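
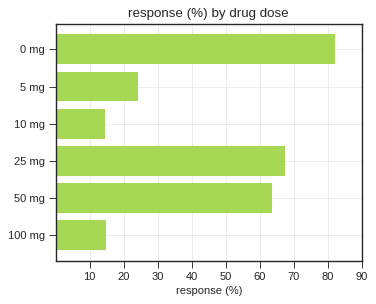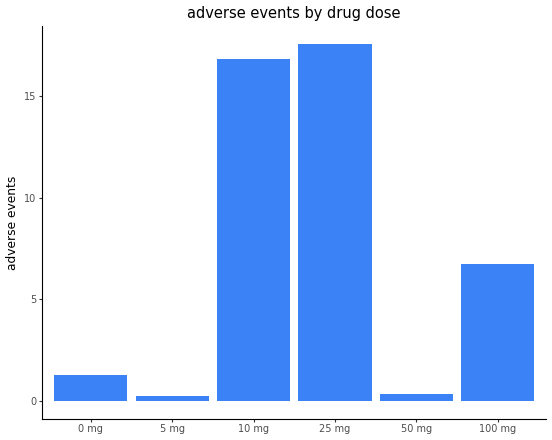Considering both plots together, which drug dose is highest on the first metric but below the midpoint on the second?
0 mg

Chart 2 median adverse events ≈ 4; below-median drug doses: 0 mg, 5 mg, 50 mg. Among those, 0 mg has the highest response (%) (≈ 80).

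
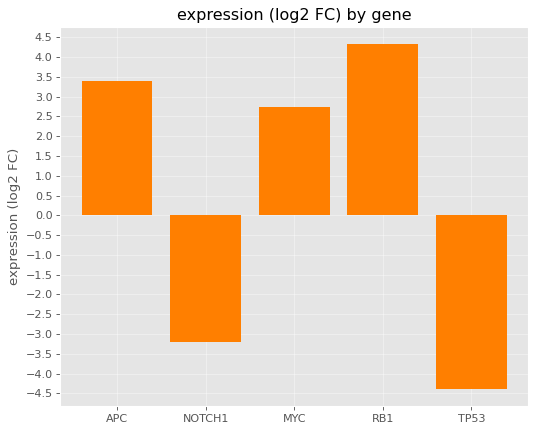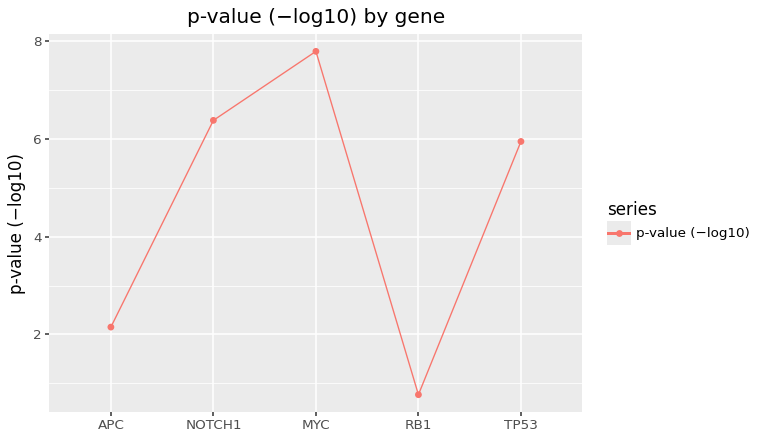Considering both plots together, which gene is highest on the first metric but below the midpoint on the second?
RB1

Chart 2 median p-value (−log10) ≈ 6; below-median genes: APC, RB1. Among those, RB1 has the highest expression (log2 FC) (≈ 4.5).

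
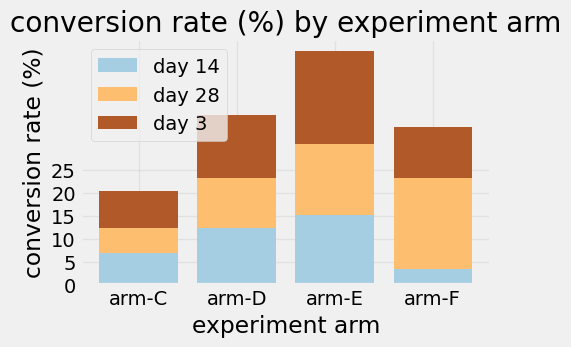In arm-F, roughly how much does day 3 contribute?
≈ 10

day 3 top ≈ 35, bottom ≈ 25; segment ≈ 10.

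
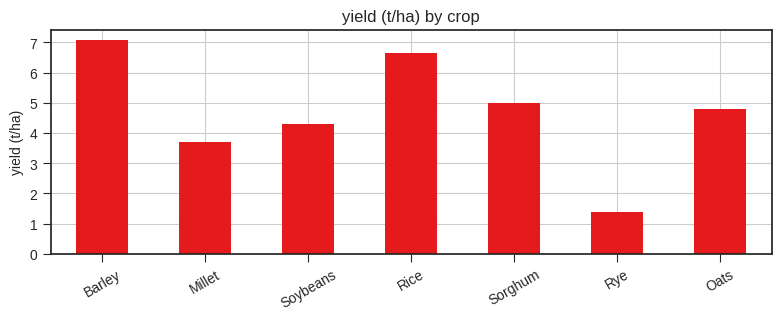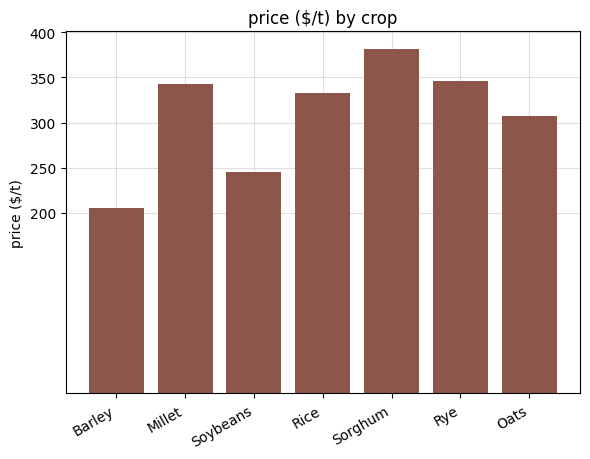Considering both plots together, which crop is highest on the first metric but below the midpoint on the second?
Chart 2 median price ($/t) ≈ 350; below-median crops: Barley, Soybeans, Oats. Among those, Barley has the highest yield (t/ha) (≈ 7).

Barley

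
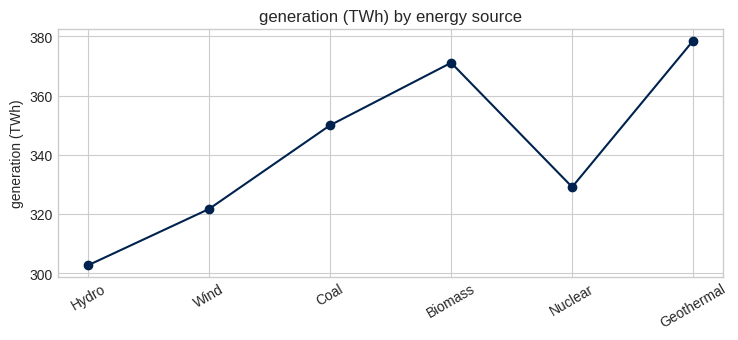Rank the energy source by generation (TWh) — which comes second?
Top 3: Geothermal ≈ 380, Biomass ≈ 370, Coal ≈ 350.

Biomass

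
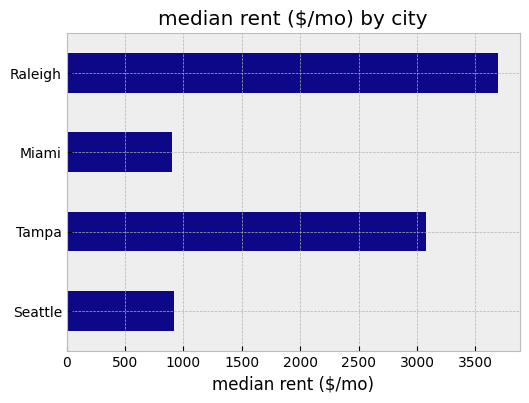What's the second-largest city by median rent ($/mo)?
Top 3: Raleigh ≈ 3500, Tampa ≈ 3000, Seattle ≈ 1000.

Tampa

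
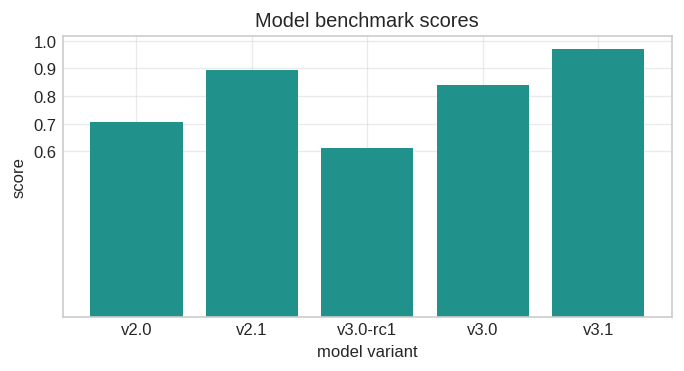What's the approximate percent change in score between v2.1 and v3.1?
≈ +11.1%

v2.1 ≈ 0.9, v3.1 ≈ 1.0; (1.0 − 0.9) / 0.9 ≈ +11.1%.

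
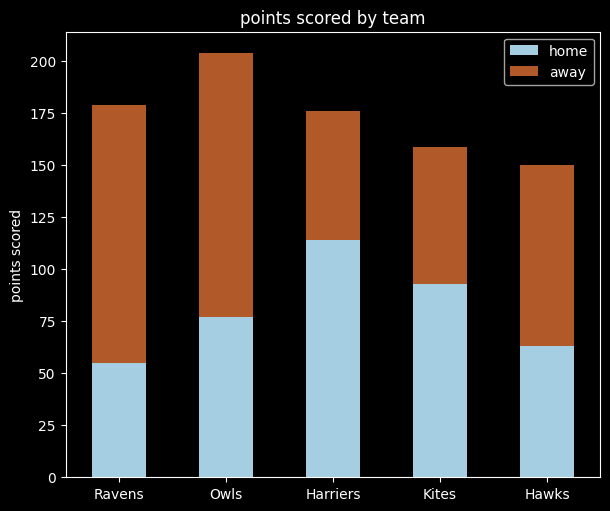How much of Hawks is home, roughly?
≈ 60

home top ≈ 60, bottom ≈ 0; segment ≈ 60.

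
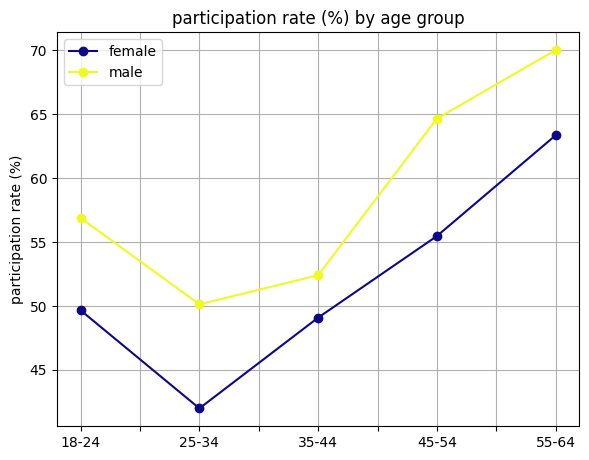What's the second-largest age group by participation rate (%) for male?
Top 3 for male: 55-64 ≈ 70, 45-54 ≈ 65, 18-24 ≈ 55.

45-54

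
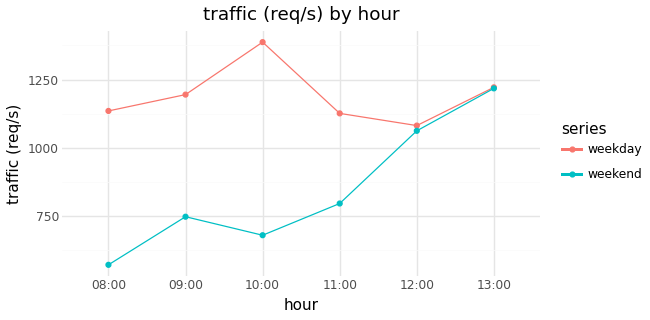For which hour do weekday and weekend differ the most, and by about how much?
10:00, ≈ 700 req/s

10:00: weekday ≈ 1400, weekend ≈ 700 → gap ≈ 700. Next-largest (08:00) is only ≈ 500.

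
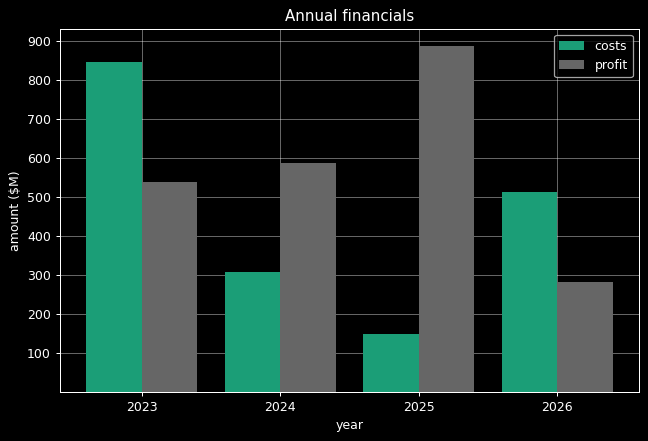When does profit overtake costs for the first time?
2024

2023: profit ≈ 500 vs costs ≈ 800 (not yet); 2024: profit ≈ 600 vs costs ≈ 300 (first crossover).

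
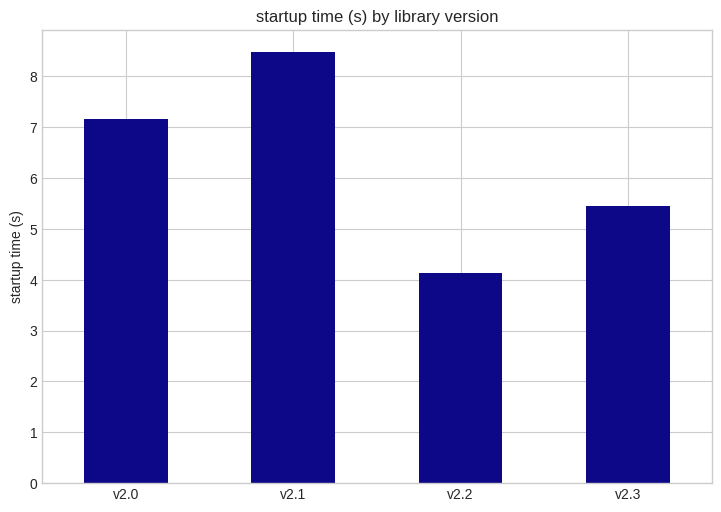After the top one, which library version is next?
Top 3: v2.1 ≈ 8, v2.0 ≈ 7, v2.3 ≈ 5.

v2.0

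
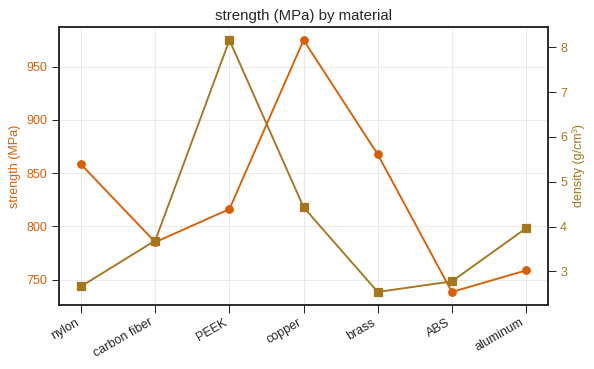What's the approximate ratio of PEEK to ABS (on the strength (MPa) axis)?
PEEK ≈ 820, ABS ≈ 740; 820/740 ≈ 1.11.

≈ 1.11×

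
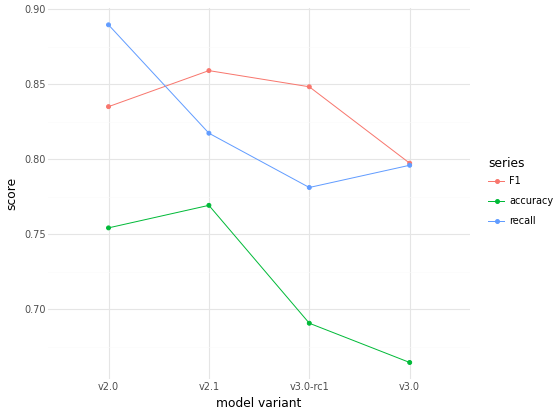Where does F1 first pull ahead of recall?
v2.0: F1 ≈ 0.84 vs recall ≈ 0.88 (not yet); v2.1: F1 ≈ 0.86 vs recall ≈ 0.82 (first crossover).

v2.1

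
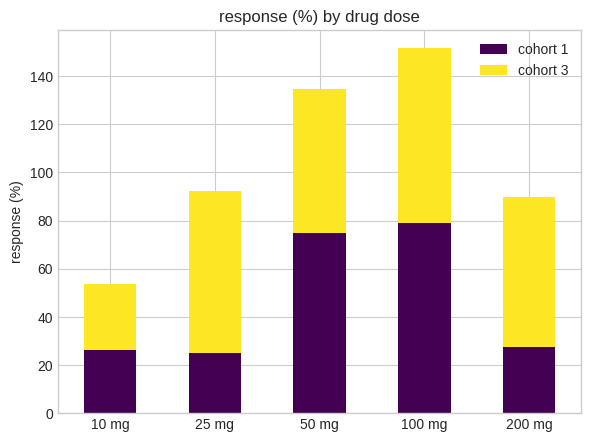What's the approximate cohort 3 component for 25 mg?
cohort 3 top ≈ 100, bottom ≈ 20; segment ≈ 80.

≈ 80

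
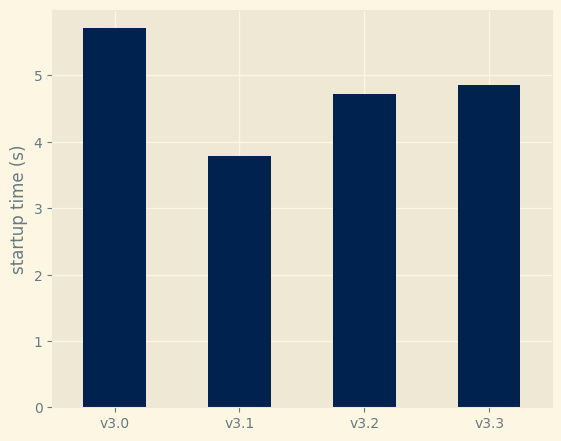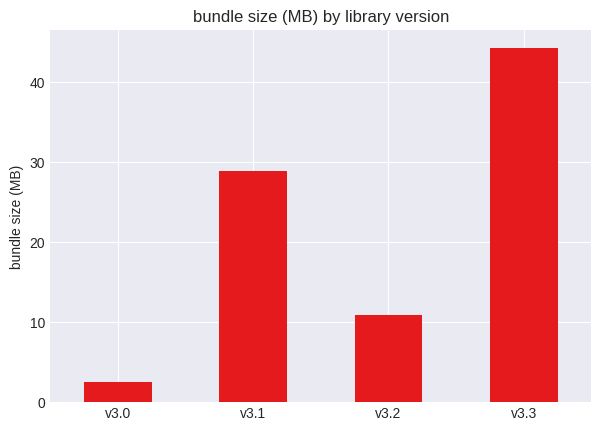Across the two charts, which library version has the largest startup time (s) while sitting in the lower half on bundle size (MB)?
v3.0

Chart 2 median bundle size (MB) ≈ 20; below-median library versions: v3.0, v3.2. Among those, v3.0 has the highest startup time (s) (≈ 6).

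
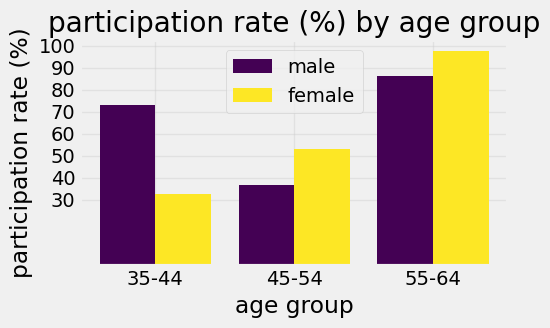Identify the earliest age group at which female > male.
35-44: female ≈ 30 vs male ≈ 70 (not yet); 45-54: female ≈ 50 vs male ≈ 40 (first crossover).

45-54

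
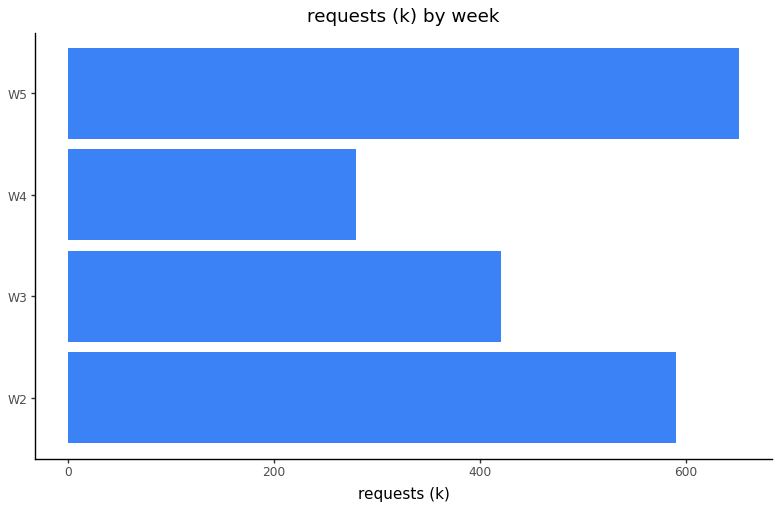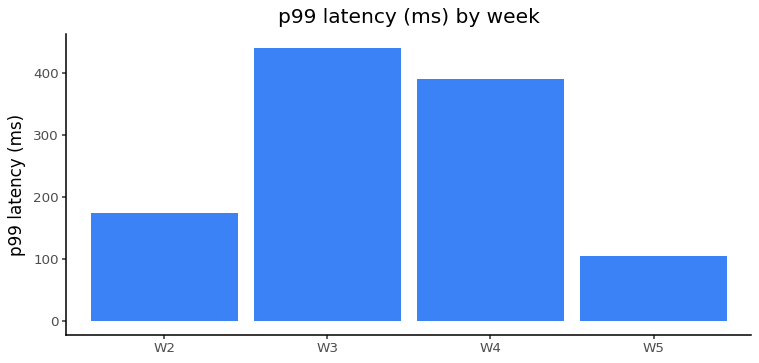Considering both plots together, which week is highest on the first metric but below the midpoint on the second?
W5

Chart 2 median p99 latency (ms) ≈ 300; below-median weeks: W2, W5. Among those, W5 has the highest requests (k) (≈ 700).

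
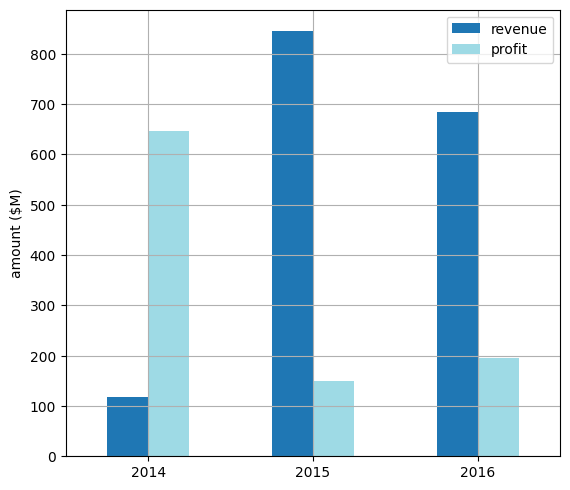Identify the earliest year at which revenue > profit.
2014: revenue ≈ 100 vs profit ≈ 600 (not yet); 2015: revenue ≈ 800 vs profit ≈ 200 (first crossover).

2015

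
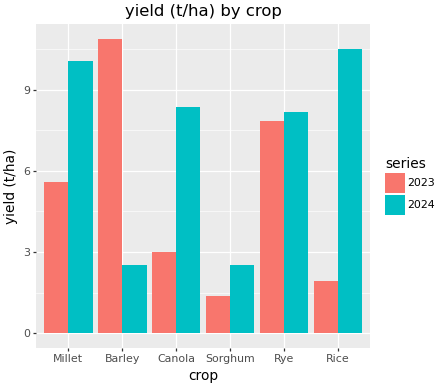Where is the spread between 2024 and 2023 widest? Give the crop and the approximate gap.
Rice, ≈ 9 t/ha

Rice: 2024 ≈ 11, 2023 ≈ 2 → gap ≈ 9. Next-largest (Barley) is only ≈ 8.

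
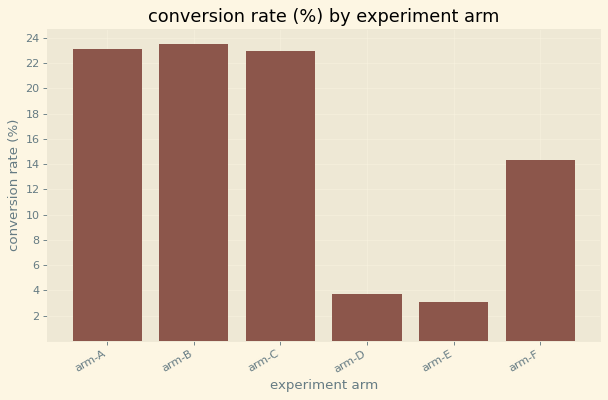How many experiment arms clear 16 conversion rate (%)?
3

Above 16: arm-A, arm-B, arm-C.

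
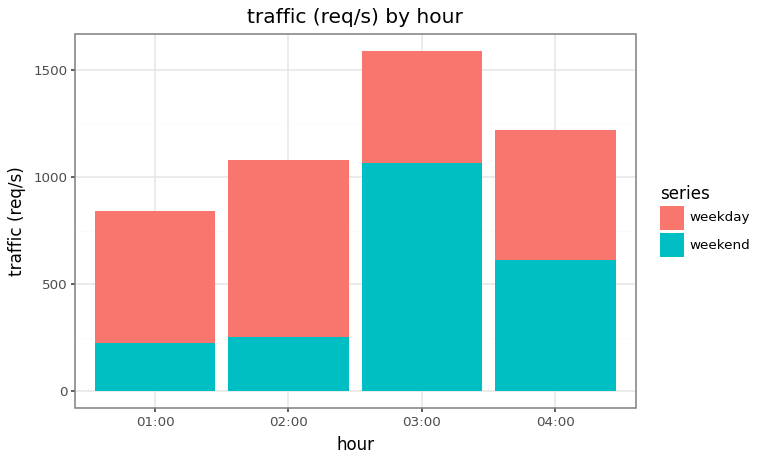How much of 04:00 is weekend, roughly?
weekend top ≈ 600, bottom ≈ 0; segment ≈ 600.

≈ 600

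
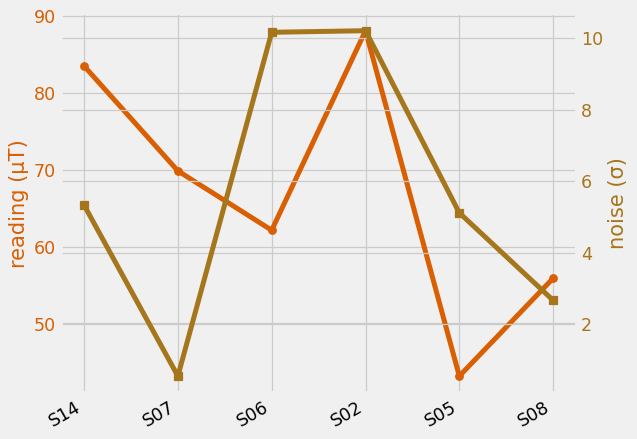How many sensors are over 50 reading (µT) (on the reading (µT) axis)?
5

Above 50: S14, S07, S06, S02, S08.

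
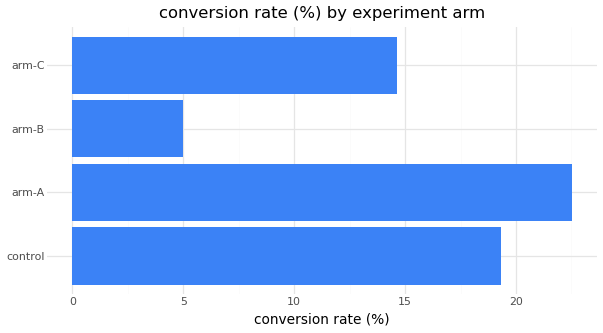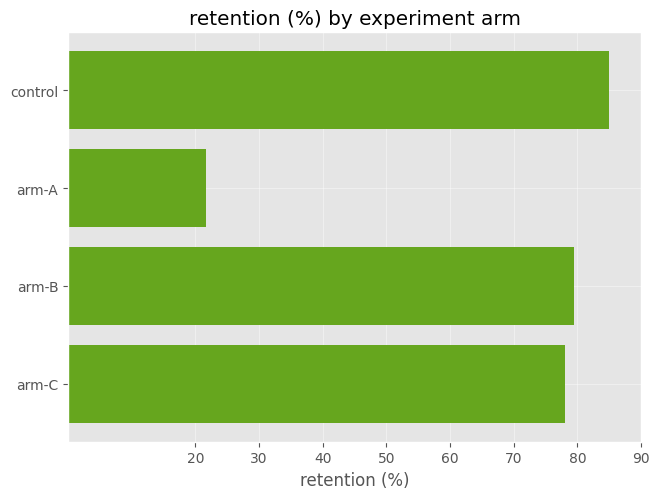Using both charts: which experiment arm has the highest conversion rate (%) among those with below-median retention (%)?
Chart 2 median retention (%) ≈ 80; below-median experiment arms: arm-A, arm-C. Among those, arm-A has the highest conversion rate (%) (≈ 25).

arm-A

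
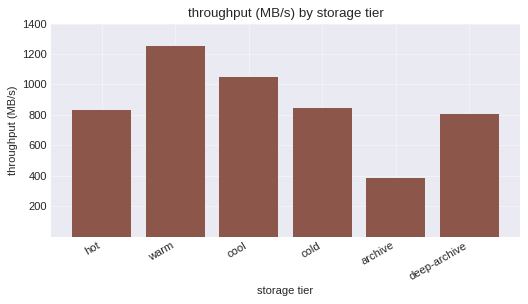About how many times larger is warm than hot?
warm ≈ 1200, hot ≈ 800; 1200/800 ≈ 1.5.

≈ 1.5×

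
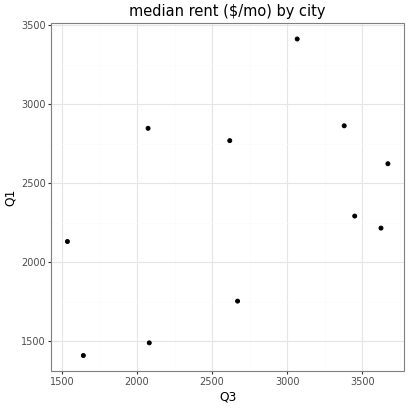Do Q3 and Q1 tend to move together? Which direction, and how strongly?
positive, moderate

Points are positively correlated; moderate (|r| ≈ 0.5).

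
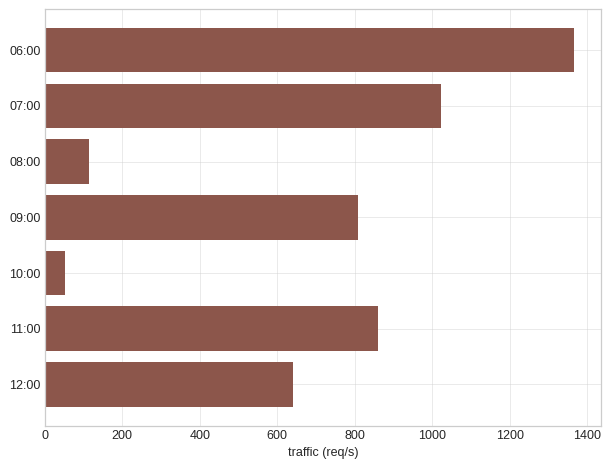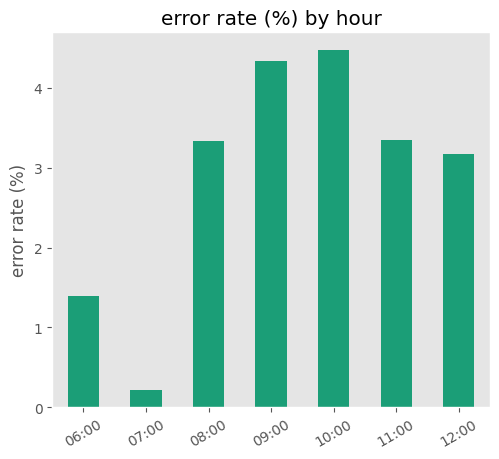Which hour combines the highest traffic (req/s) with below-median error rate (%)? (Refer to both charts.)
06:00

Chart 2 median error rate (%) ≈ 3.5; below-median hours: 06:00, 07:00, 12:00. Among those, 06:00 has the highest traffic (req/s) (≈ 1400).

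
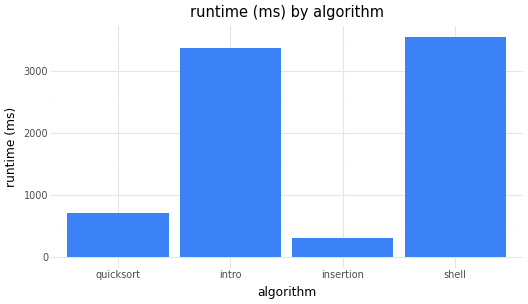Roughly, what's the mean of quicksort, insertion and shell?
≈ 1500

(500 + 500 + 3500) / 3 ≈ 1500.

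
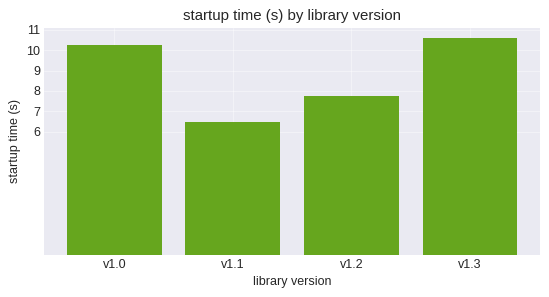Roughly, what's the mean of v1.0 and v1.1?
≈ 8

(10 + 6) / 2 ≈ 8.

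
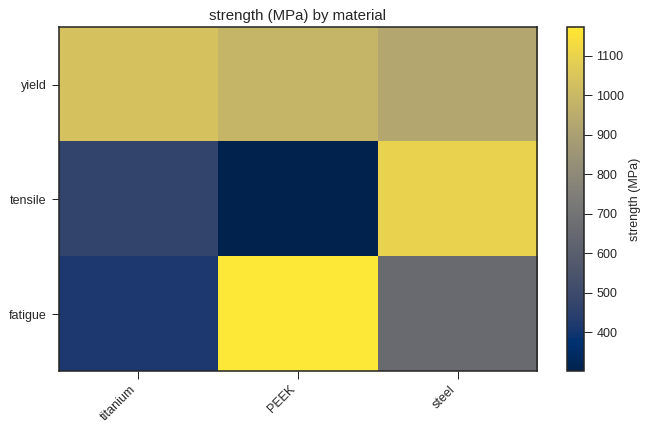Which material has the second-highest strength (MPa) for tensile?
Top 3 for tensile: steel ≈ 1100, titanium ≈ 500, PEEK ≈ 300.

titanium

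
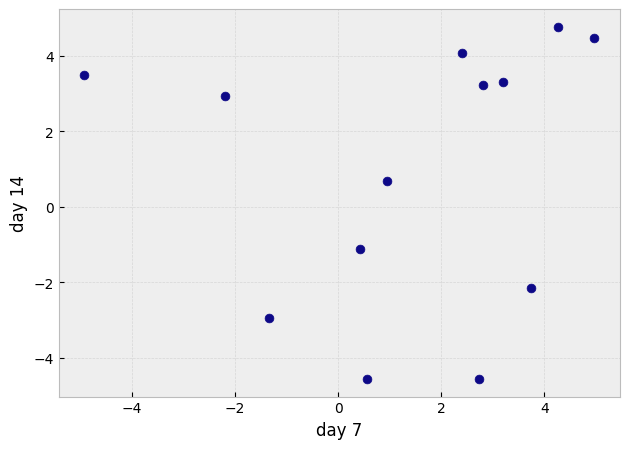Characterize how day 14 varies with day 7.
no clear correlation

Points are roughly uncorrelated; weak (|r| ≈ 0.1).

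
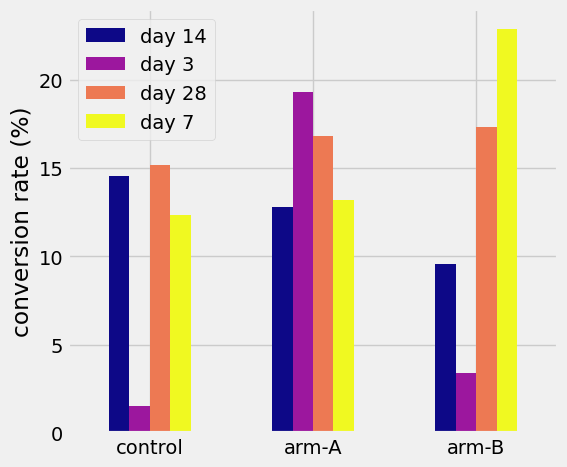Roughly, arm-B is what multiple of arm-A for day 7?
≈ 1.57×

arm-B ≈ 22, arm-A ≈ 14; 22/14 ≈ 1.57.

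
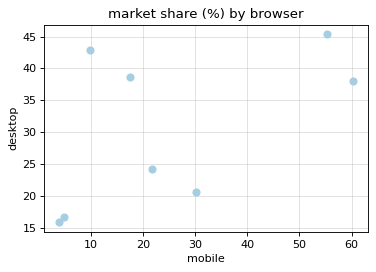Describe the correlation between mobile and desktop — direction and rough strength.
Points are positively correlated; moderate (|r| ≈ 0.6).

positive, moderate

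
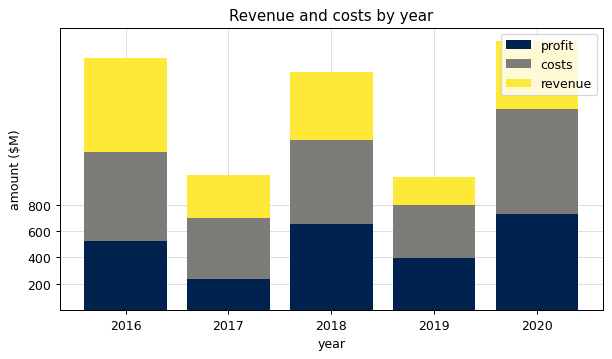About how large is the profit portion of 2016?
profit top ≈ 600, bottom ≈ 0; segment ≈ 600.

≈ 600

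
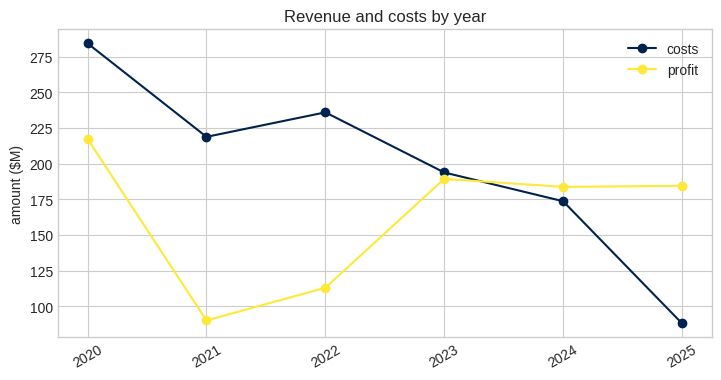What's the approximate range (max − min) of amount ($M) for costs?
≈ 200

Max 2020 ≈ 280, min 2025 ≈ 80; range ≈ 200.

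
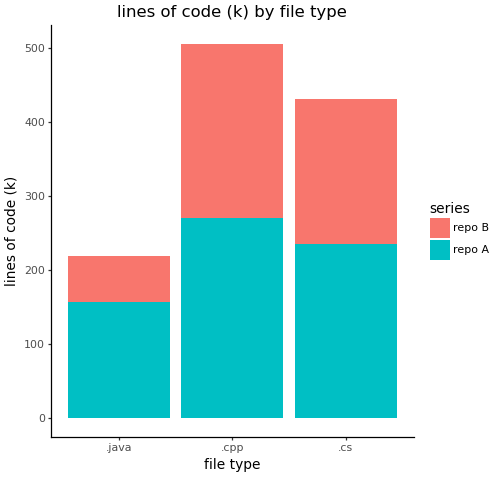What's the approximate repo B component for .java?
repo B top ≈ 200, bottom ≈ 150; segment ≈ 50.

≈ 50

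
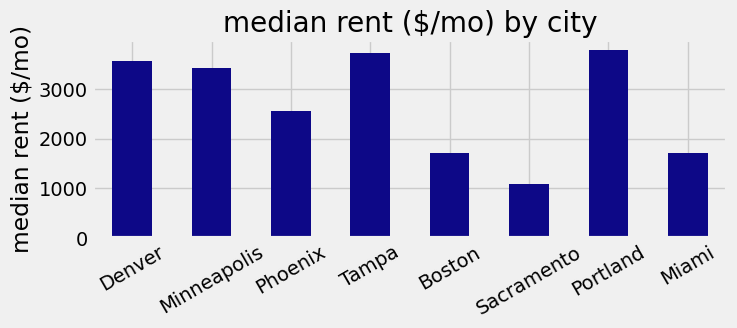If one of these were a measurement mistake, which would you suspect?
Sacramento ≈ 1000; the rest sit between ≈ 1500 and ≈ 4000.

Sacramento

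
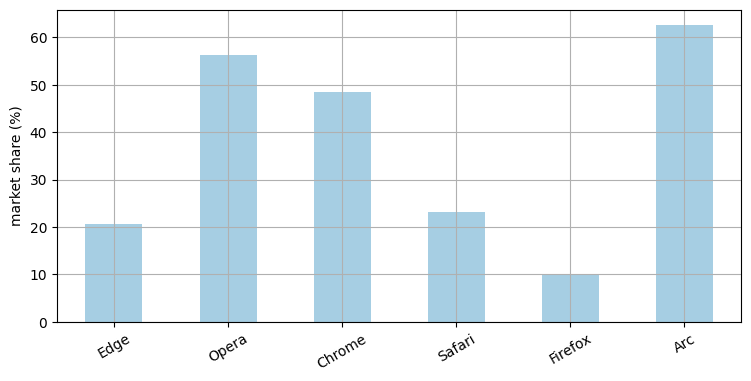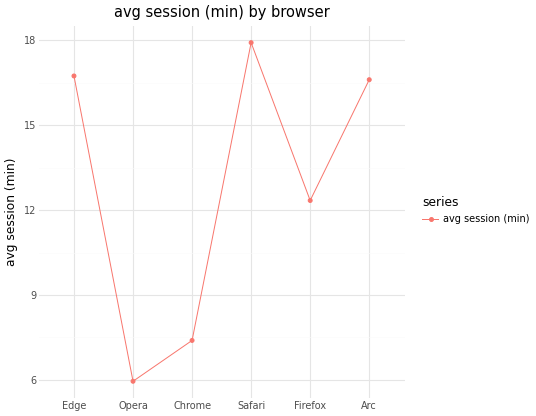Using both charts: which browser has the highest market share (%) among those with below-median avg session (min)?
Opera

Chart 2 median avg session (min) ≈ 14; below-median browsers: Opera, Chrome, Firefox. Among those, Opera has the highest market share (%) (≈ 60).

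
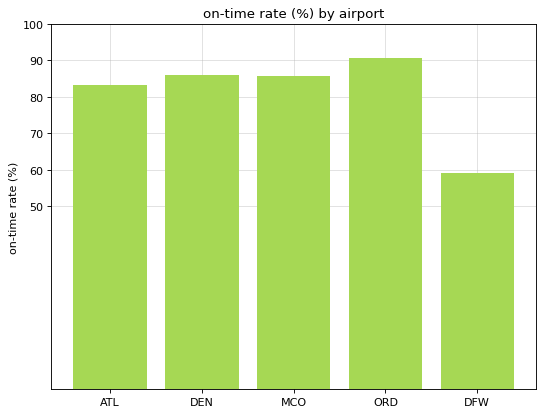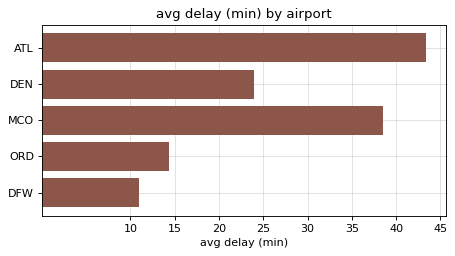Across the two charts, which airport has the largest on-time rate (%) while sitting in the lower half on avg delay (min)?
Chart 2 median avg delay (min) ≈ 25; below-median airports: ORD, DFW. Among those, ORD has the highest on-time rate (%) (≈ 90).

ORD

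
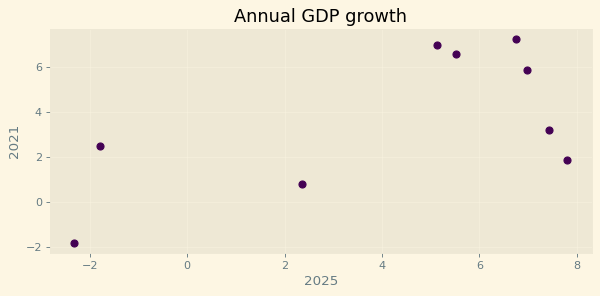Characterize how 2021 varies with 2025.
Points are positively correlated; moderate (|r| ≈ 0.6).

positive, moderate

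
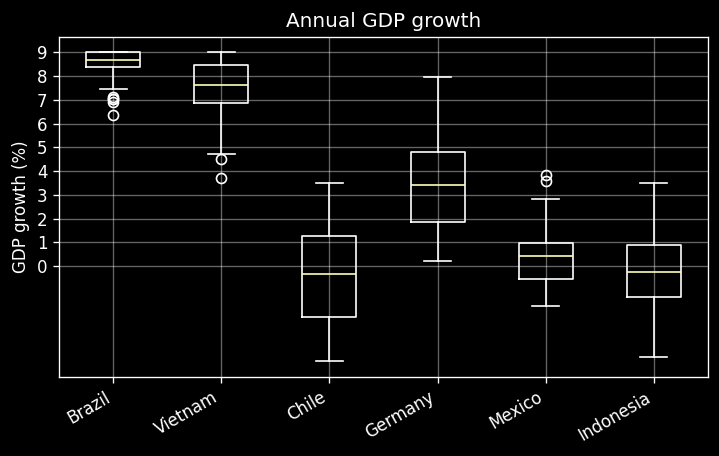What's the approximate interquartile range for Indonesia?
Q3 ≈ 1, Q1 ≈ -1; IQR ≈ 2.

≈ 2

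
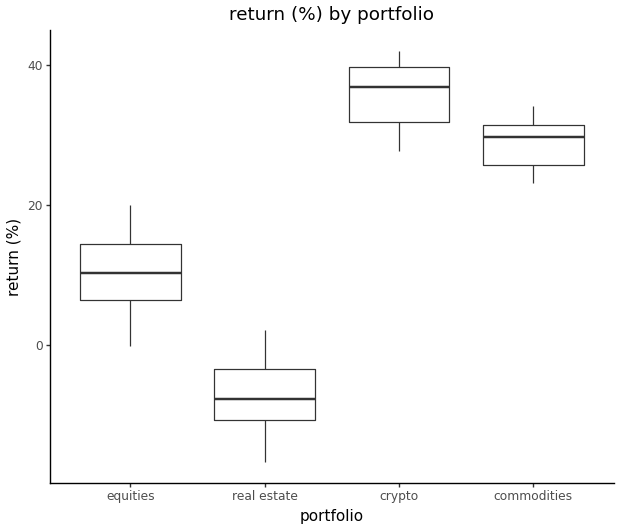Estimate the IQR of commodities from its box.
Q3 ≈ 30, Q1 ≈ 25; IQR ≈ 5.

≈ 5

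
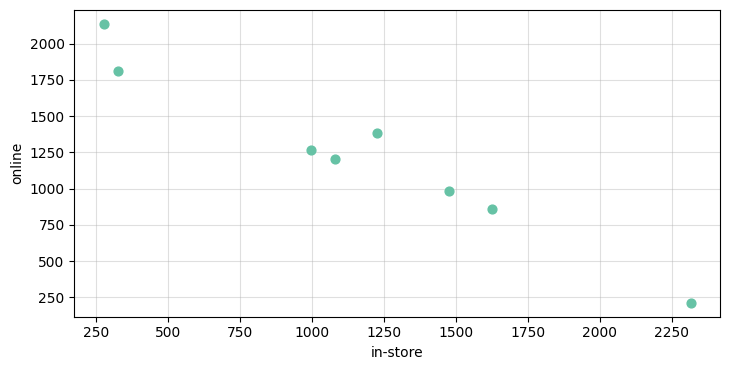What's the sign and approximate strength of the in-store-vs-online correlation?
Points are negatively correlated; strong (|r| ≈ 1.0).

negative, strong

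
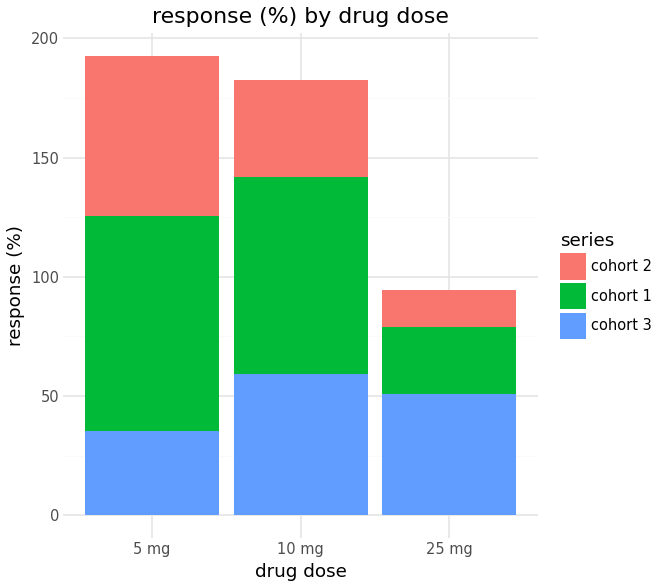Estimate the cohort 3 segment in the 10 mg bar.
cohort 3 top ≈ 60, bottom ≈ 0; segment ≈ 60.

≈ 60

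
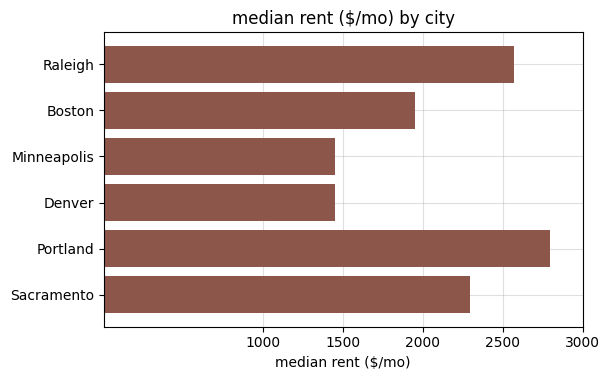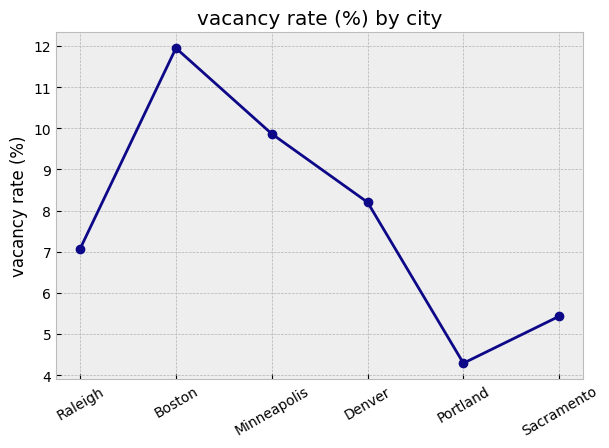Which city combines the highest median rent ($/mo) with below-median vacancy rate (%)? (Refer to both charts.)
Portland

Chart 2 median vacancy rate (%) ≈ 8; below-median cities: Raleigh, Portland, Sacramento. Among those, Portland has the highest median rent ($/mo) (≈ 3000).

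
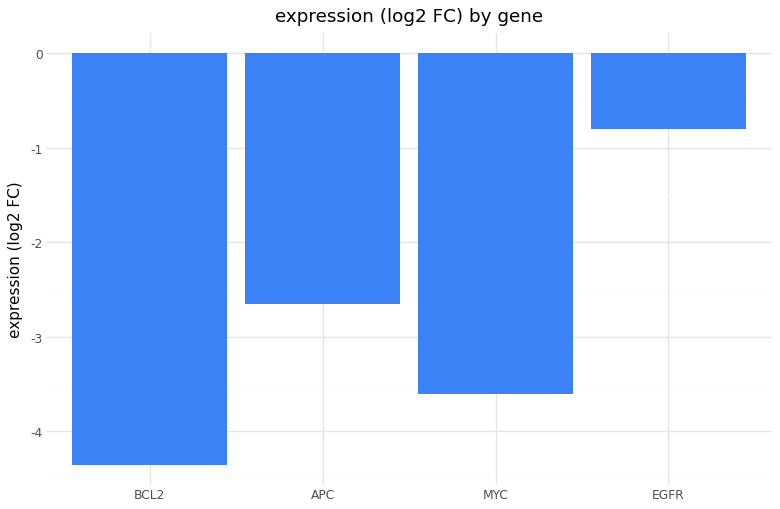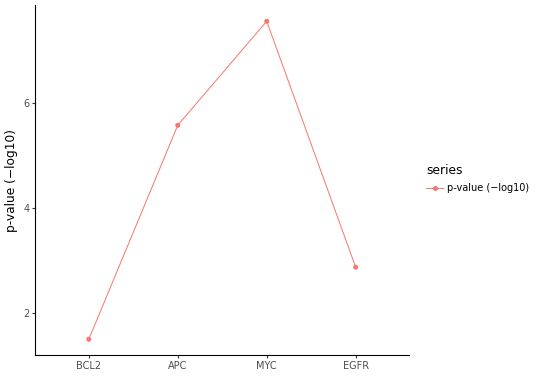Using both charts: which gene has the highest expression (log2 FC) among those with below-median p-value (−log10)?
EGFR

Chart 2 median p-value (−log10) ≈ 4; below-median genes: BCL2, EGFR. Among those, EGFR has the highest expression (log2 FC) (≈ -1).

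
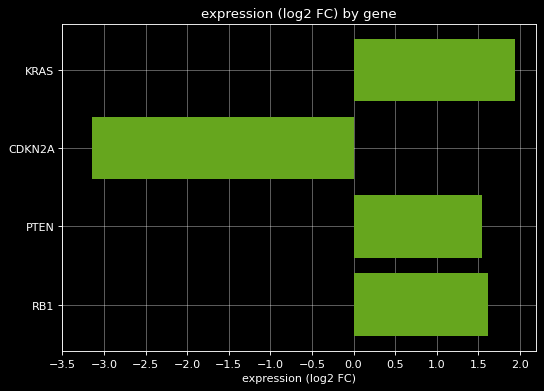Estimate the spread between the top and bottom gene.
≈ 5.0

Max KRAS ≈ 2.0, min CDKN2A ≈ -3.0; range ≈ 5.0.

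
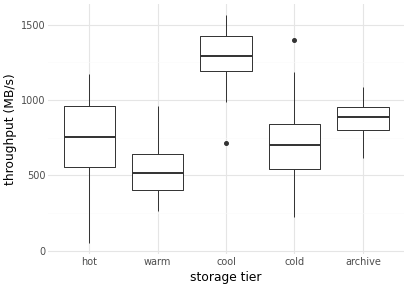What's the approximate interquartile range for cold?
≈ 300

Q3 ≈ 800, Q1 ≈ 500; IQR ≈ 300.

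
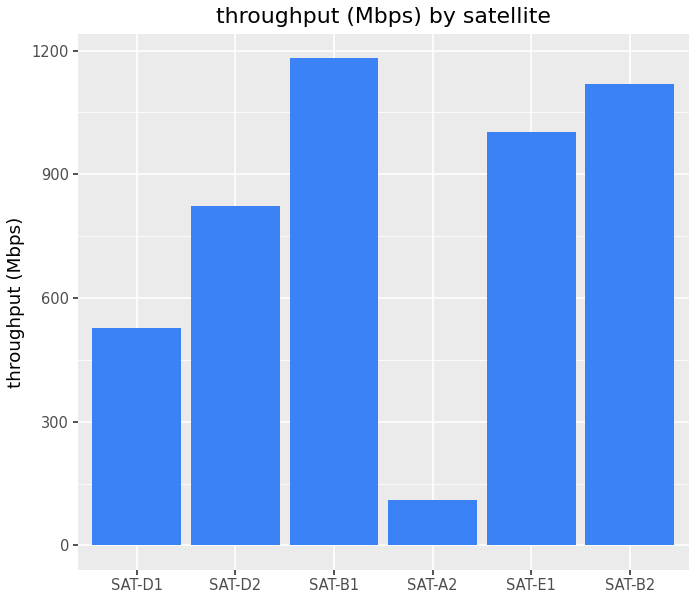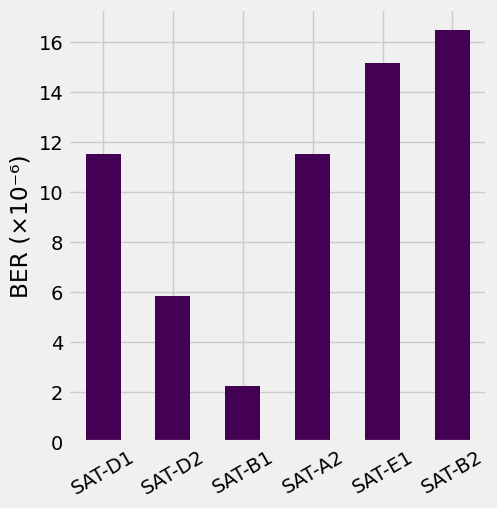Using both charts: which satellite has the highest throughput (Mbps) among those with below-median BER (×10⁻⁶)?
SAT-B1

Chart 2 median BER (×10⁻⁶) ≈ 12; below-median satellites: SAT-D2, SAT-B1, SAT-A2. Among those, SAT-B1 has the highest throughput (Mbps) (≈ 1200).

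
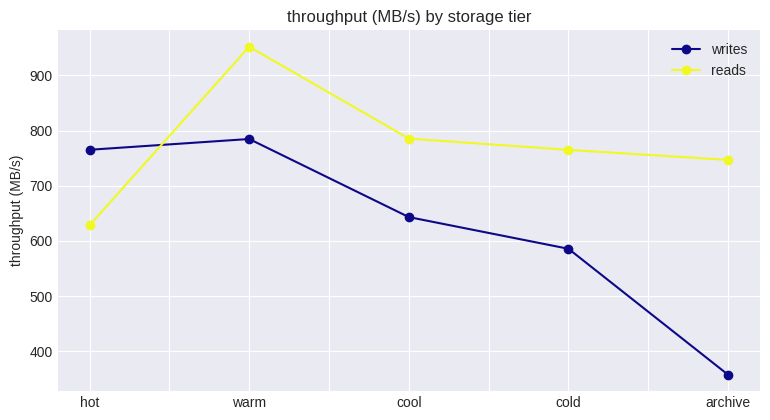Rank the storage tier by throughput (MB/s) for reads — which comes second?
cool

Top 3 for reads: warm ≈ 950, cool ≈ 800, cold ≈ 750.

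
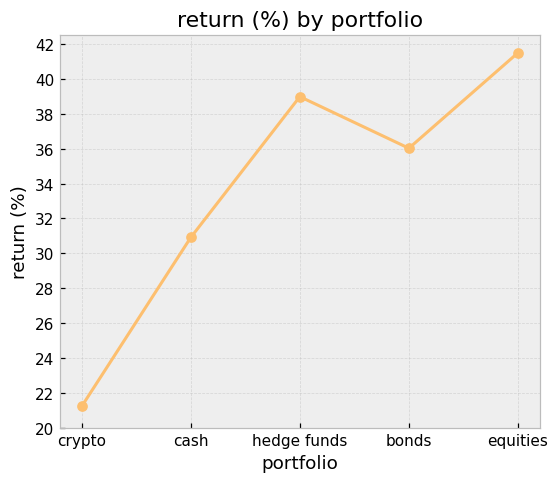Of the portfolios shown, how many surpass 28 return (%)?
Above 28: cash, hedge funds, bonds, equities.

4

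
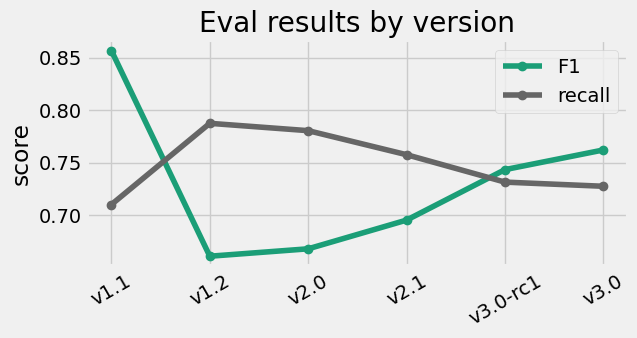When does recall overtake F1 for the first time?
v1.2

v1.1: recall ≈ 0.72 vs F1 ≈ 0.86 (not yet); v1.2: recall ≈ 0.78 vs F1 ≈ 0.66 (first crossover).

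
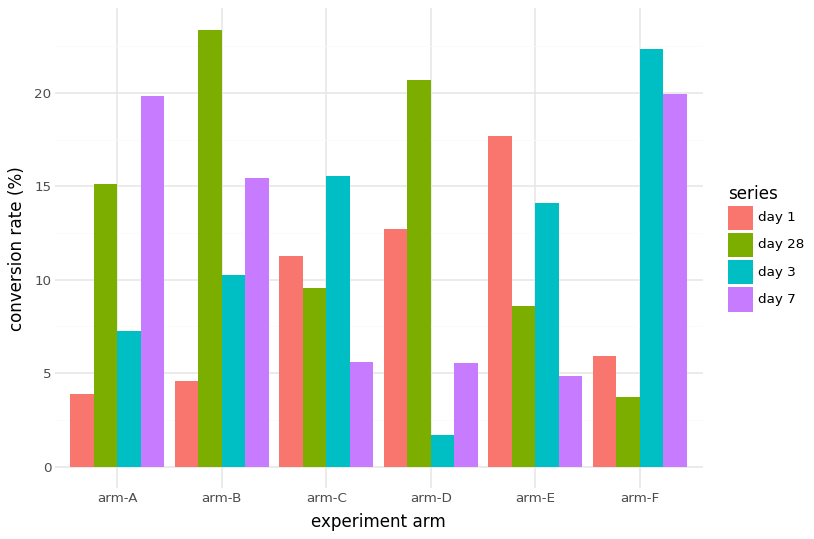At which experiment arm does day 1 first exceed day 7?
arm-B: day 1 ≈ 4 vs day 7 ≈ 16 (not yet); arm-C: day 1 ≈ 12 vs day 7 ≈ 6 (first crossover).

arm-C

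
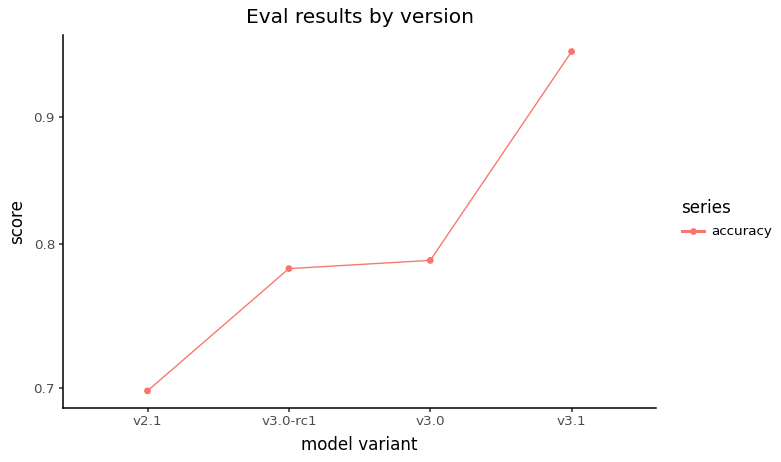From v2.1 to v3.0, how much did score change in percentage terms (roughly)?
v2.1 ≈ 0.70, v3.0 ≈ 0.80; (0.80 − 0.70) / 0.70 ≈ +14.3%.

≈ +14.3%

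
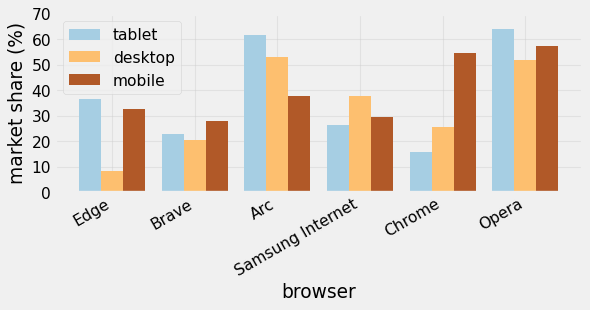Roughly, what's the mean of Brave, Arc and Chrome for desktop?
≈ 33

(20 + 50 + 30) / 3 ≈ 33.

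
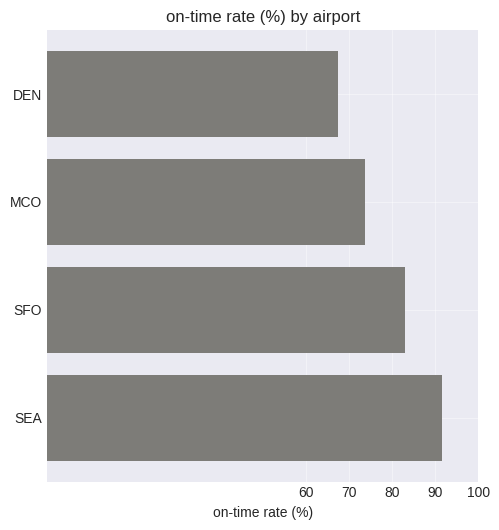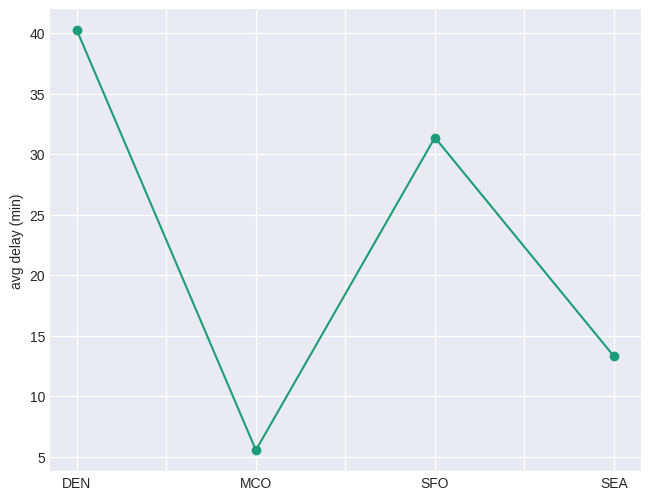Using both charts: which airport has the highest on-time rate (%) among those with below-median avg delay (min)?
SEA

Chart 2 median avg delay (min) ≈ 20; below-median airports: MCO, SEA. Among those, SEA has the highest on-time rate (%) (≈ 90).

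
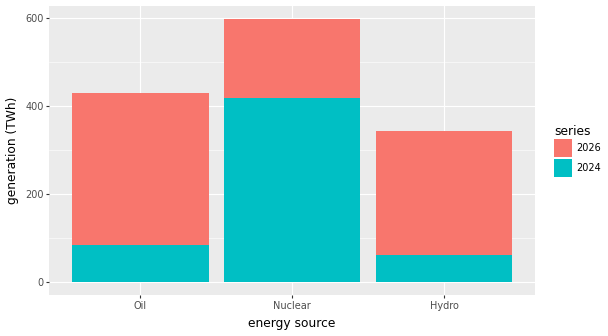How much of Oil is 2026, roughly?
2026 top ≈ 450, bottom ≈ 100; segment ≈ 350.

≈ 350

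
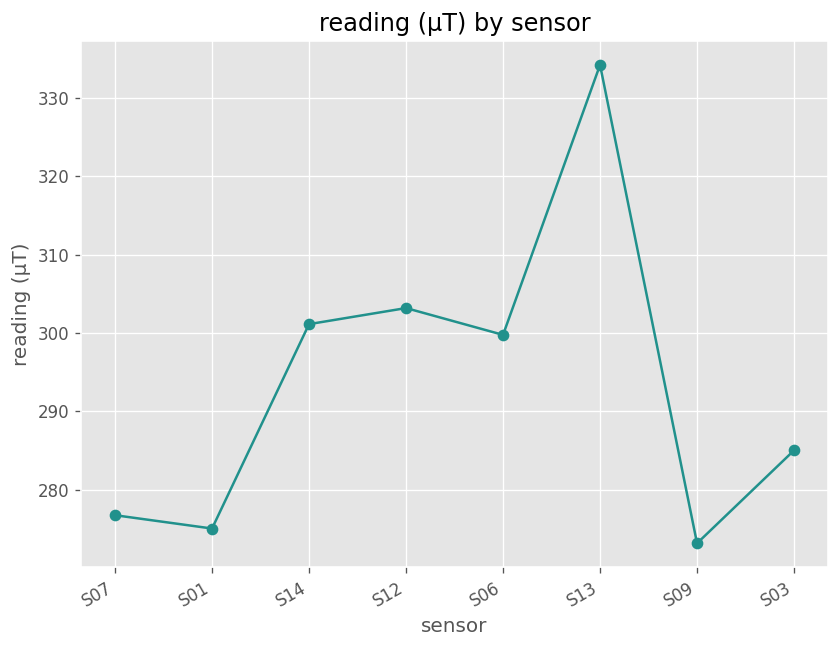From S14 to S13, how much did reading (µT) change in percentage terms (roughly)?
S14 ≈ 300, S13 ≈ 330; (330 − 300) / 300 ≈ +10%.

≈ +10%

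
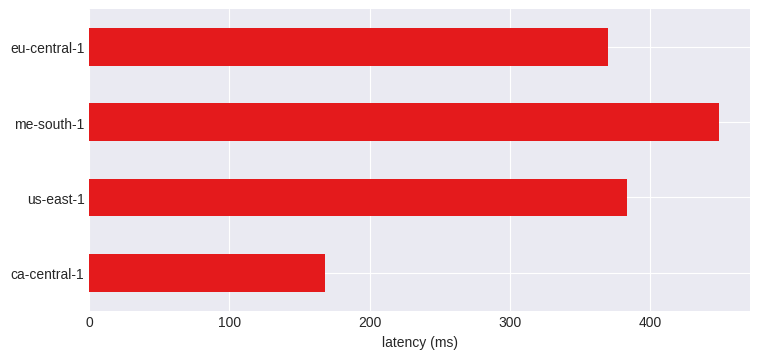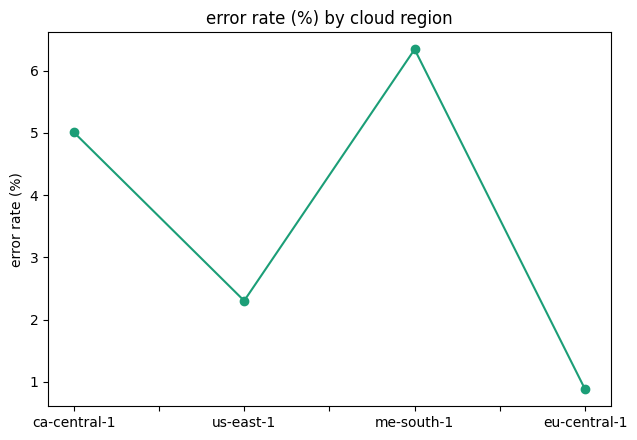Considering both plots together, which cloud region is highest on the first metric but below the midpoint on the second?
Chart 2 median error rate (%) ≈ 4; below-median cloud regions: us-east-1, eu-central-1. Among those, us-east-1 has the highest latency (ms) (≈ 400).

us-east-1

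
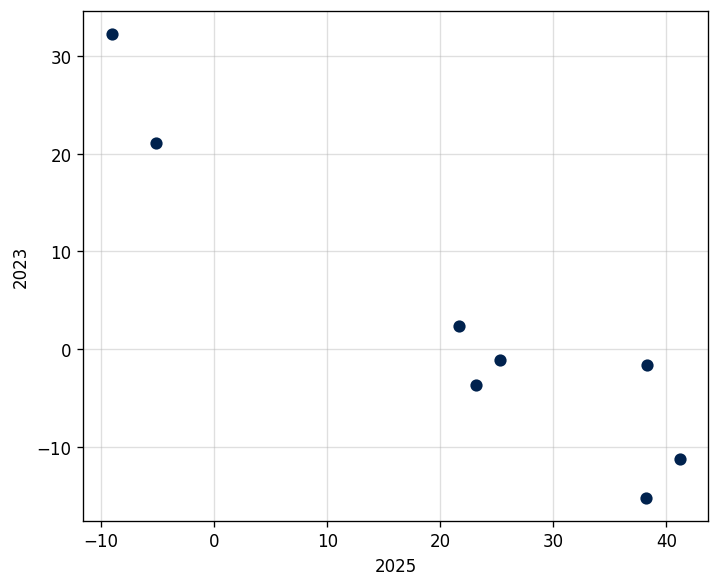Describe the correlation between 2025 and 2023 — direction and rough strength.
negative, strong

Points are negatively correlated; strong (|r| ≈ 1.0).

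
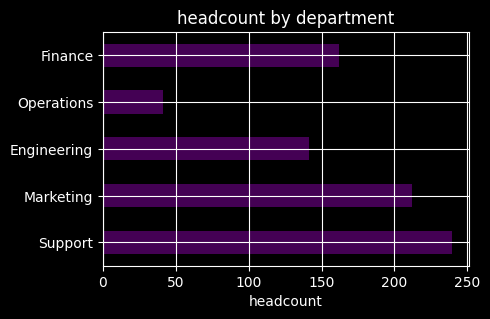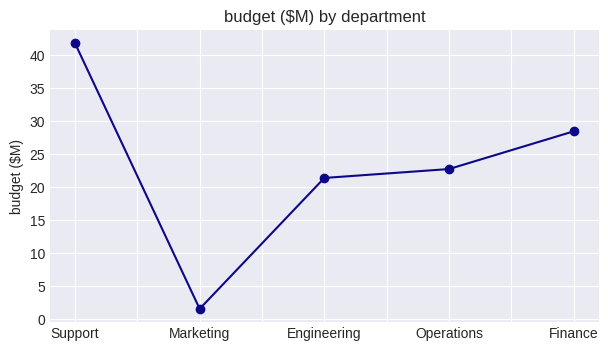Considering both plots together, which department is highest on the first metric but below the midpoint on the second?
Chart 2 median budget ($M) ≈ 25; below-median departments: Marketing, Engineering. Among those, Marketing has the highest headcount (≈ 200).

Marketing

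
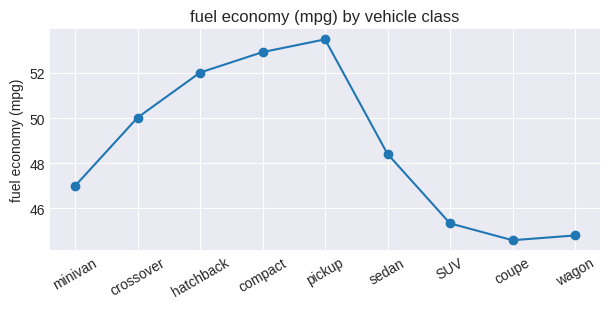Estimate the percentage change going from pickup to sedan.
≈ -9.4%

pickup ≈ 53, sedan ≈ 48; (48 − 53) / 53 ≈ -9.4%.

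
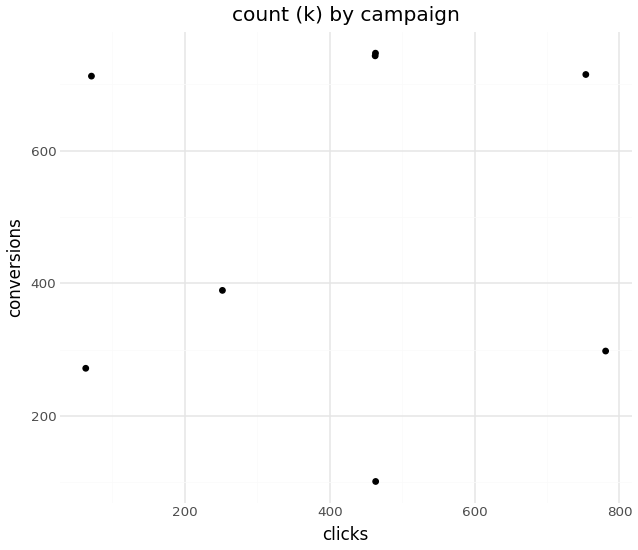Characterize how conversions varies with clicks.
no clear correlation

Points are roughly uncorrelated; weak (|r| ≈ 0.1).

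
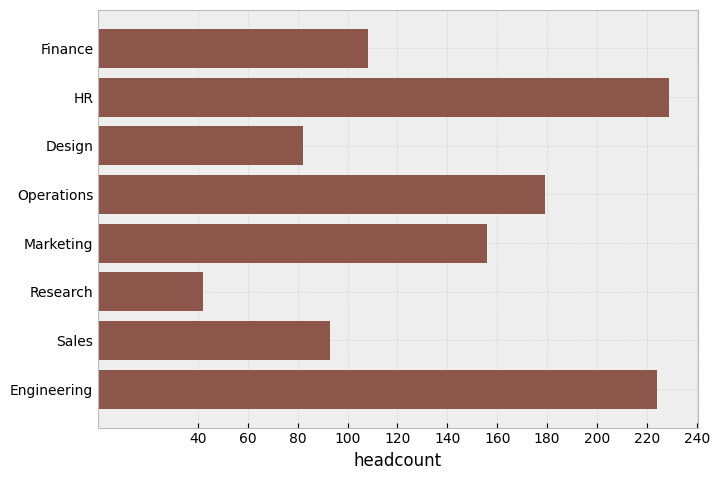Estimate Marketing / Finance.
≈ 1.6×

Marketing ≈ 160, Finance ≈ 100; 160/100 ≈ 1.6.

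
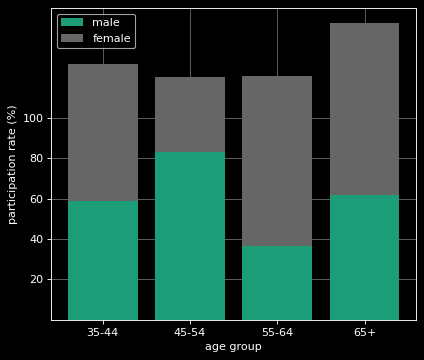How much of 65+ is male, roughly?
male top ≈ 60, bottom ≈ 0; segment ≈ 60.

≈ 60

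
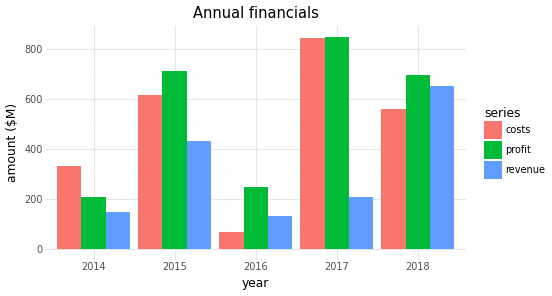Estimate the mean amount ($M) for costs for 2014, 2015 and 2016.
(300 + 600 + 100) / 3 ≈ 333.

≈ 333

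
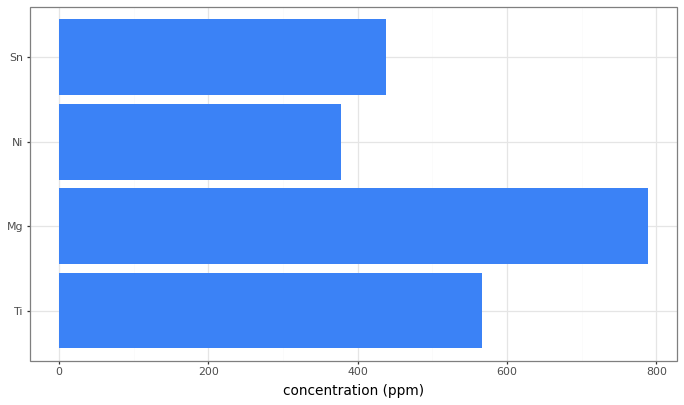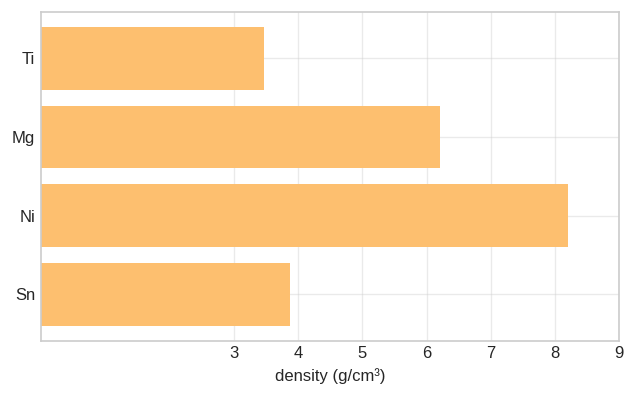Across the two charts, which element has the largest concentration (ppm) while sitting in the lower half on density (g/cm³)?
Ti

Chart 2 median density (g/cm³) ≈ 5; below-median elements: Ti, Sn. Among those, Ti has the highest concentration (ppm) (≈ 600).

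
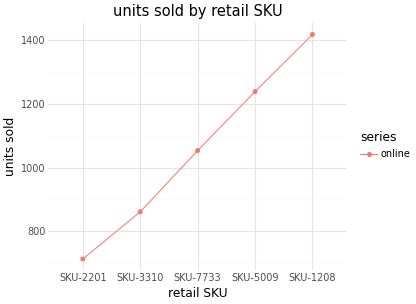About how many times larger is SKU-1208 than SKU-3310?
≈ 1.56×

SKU-1208 ≈ 1400, SKU-3310 ≈ 900; 1400/900 ≈ 1.56.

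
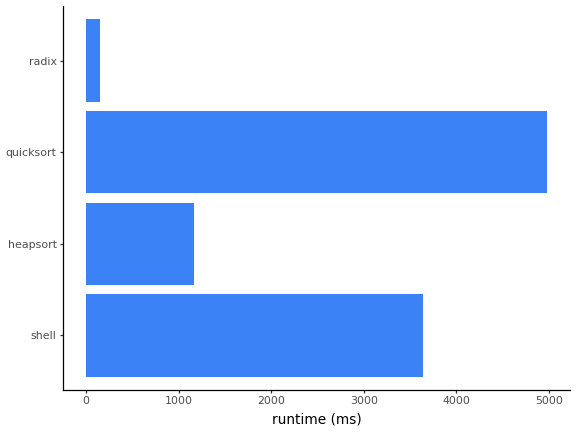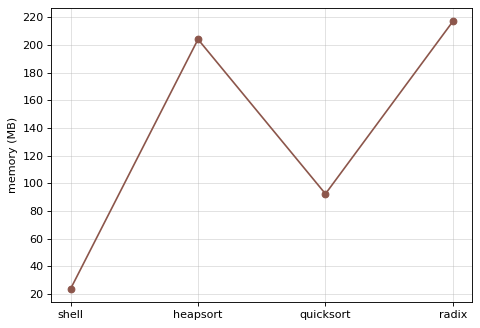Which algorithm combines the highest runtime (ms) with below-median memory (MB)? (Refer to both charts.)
quicksort

Chart 2 median memory (MB) ≈ 140; below-median algorithms: shell, quicksort. Among those, quicksort has the highest runtime (ms) (≈ 5000).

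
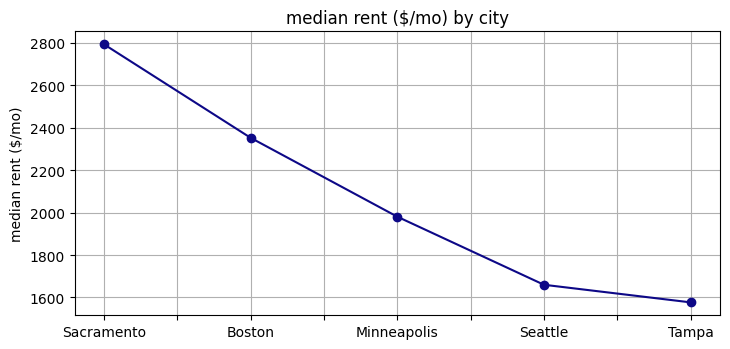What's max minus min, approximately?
≈ 1200

Max Sacramento ≈ 2800, min Tampa ≈ 1600; range ≈ 1200.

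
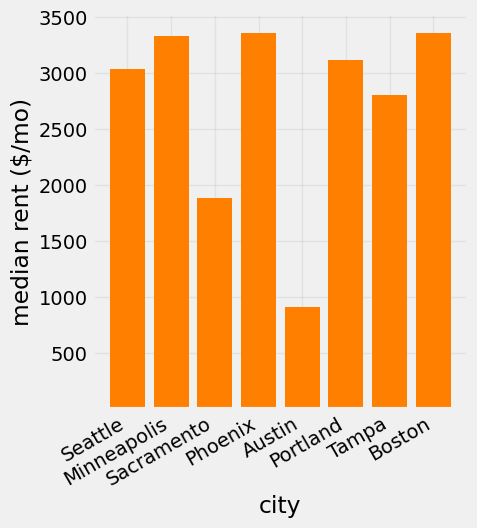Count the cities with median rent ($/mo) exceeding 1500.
Above 1500: Seattle, Minneapolis, Sacramento, Phoenix, Portland, Tampa, Boston.

7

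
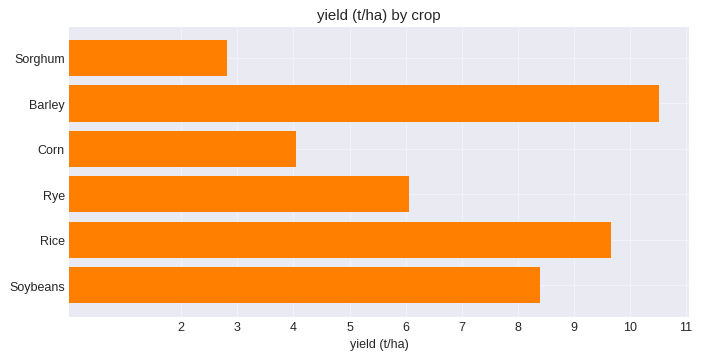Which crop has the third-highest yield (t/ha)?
Top 4: Barley ≈ 11, Rice ≈ 10, Soybeans ≈ 8, Rye ≈ 6.

Soybeans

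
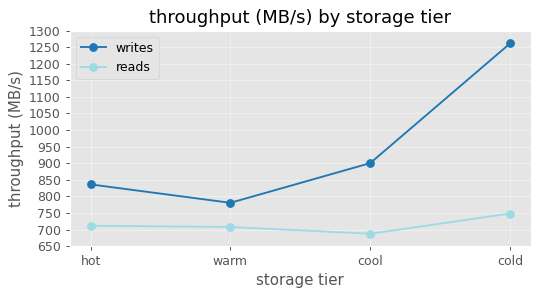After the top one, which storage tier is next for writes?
Top 3 for writes: cold ≈ 1250, cool ≈ 900, hot ≈ 850.

cool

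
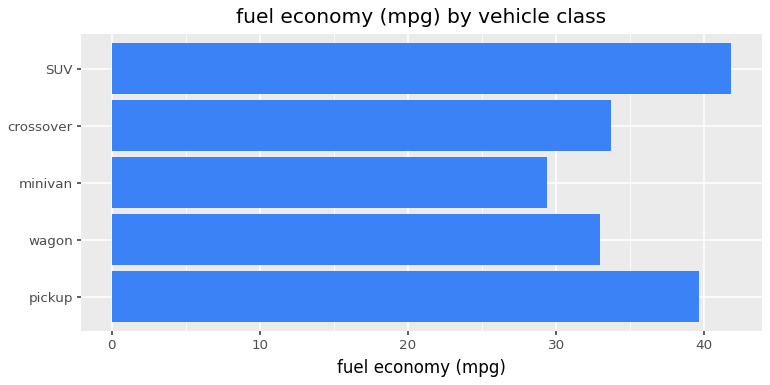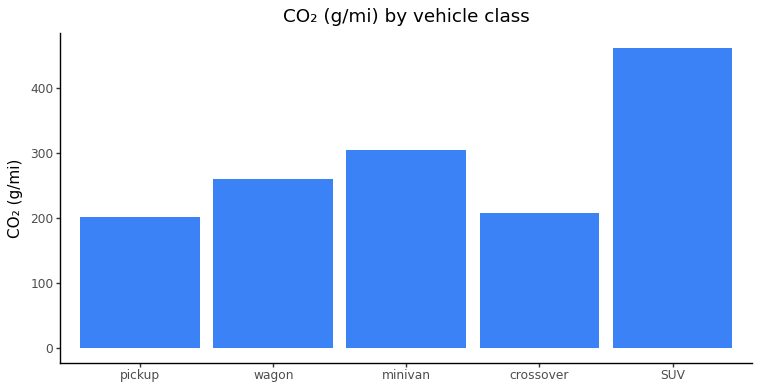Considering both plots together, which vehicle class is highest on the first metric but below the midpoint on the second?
Chart 2 median CO₂ (g/mi) ≈ 250; below-median vehicle classes: pickup, crossover. Among those, pickup has the highest fuel economy (mpg) (≈ 40).

pickup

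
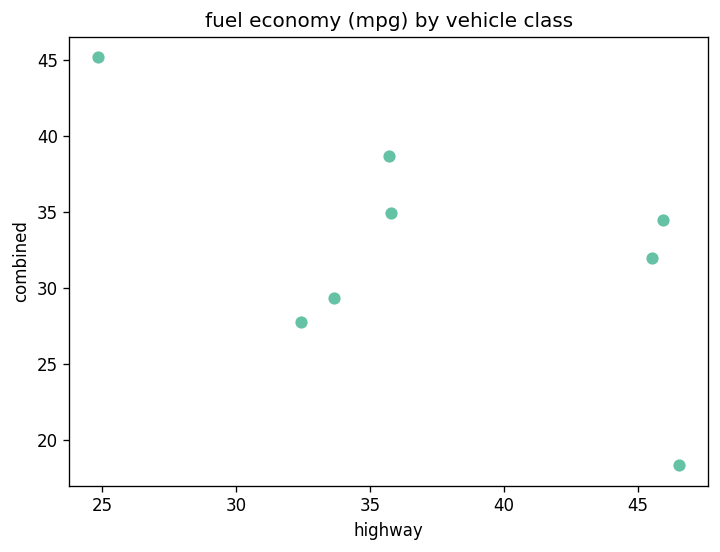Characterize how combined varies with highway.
Points are negatively correlated; moderate (|r| ≈ 0.6).

negative, moderate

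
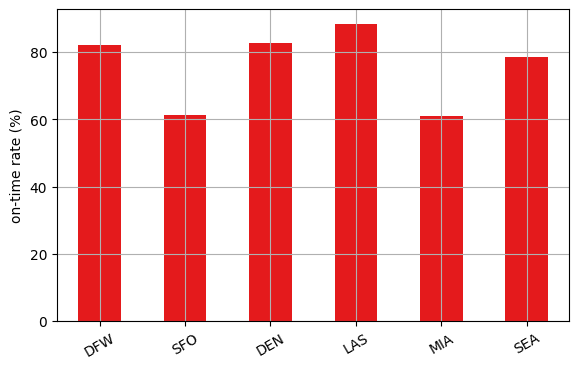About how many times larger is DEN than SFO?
≈ 1.33×

DEN ≈ 80, SFO ≈ 60; 80/60 ≈ 1.33.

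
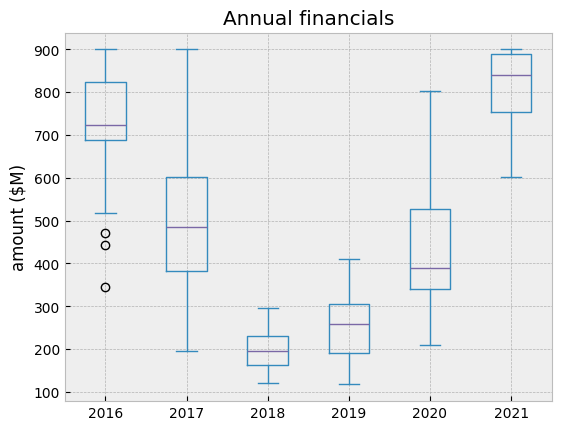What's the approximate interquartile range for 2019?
≈ 100

Q3 ≈ 300, Q1 ≈ 200; IQR ≈ 100.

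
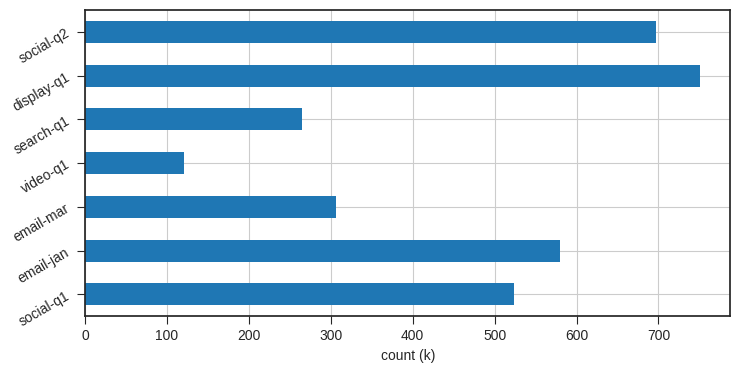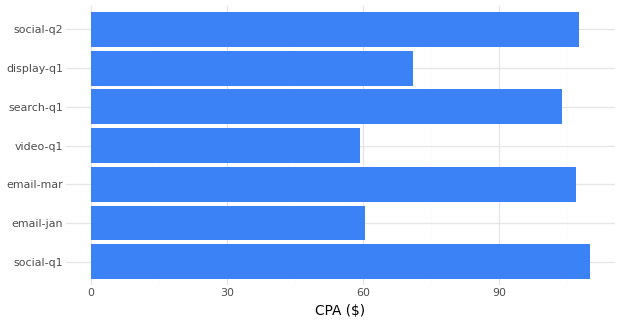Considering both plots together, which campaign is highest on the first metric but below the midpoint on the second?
Chart 2 median CPA ($) ≈ 100; below-median campaigns: email-jan, video-q1, display-q1. Among those, display-q1 has the highest count (k) (≈ 800).

display-q1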